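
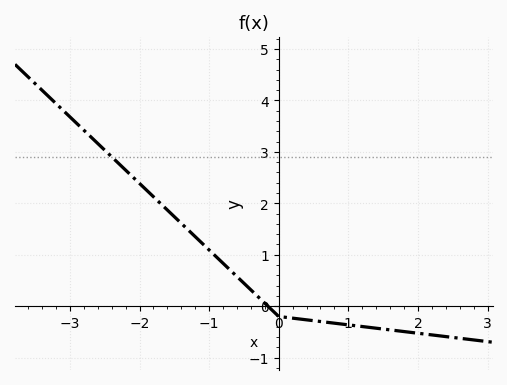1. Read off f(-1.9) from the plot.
2.26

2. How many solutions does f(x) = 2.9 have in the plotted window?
1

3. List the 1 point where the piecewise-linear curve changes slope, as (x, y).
(0, -0.2)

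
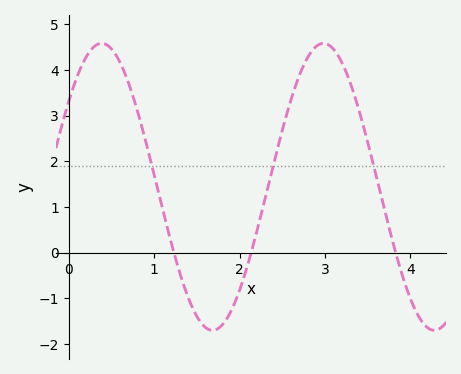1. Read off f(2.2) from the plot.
0.5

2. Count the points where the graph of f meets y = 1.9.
3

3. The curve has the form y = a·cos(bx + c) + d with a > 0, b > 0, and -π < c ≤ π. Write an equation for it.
y = 3.14cos(2.4x - 0.93) + 1.44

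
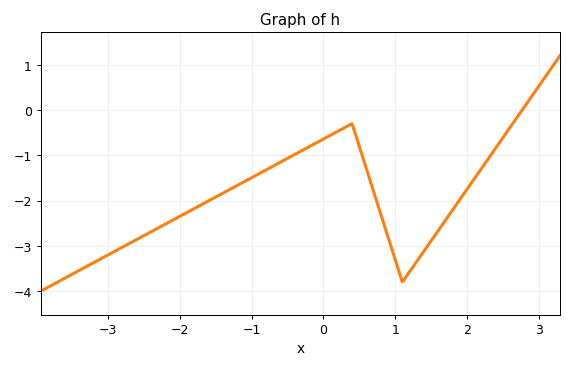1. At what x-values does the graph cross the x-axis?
2.8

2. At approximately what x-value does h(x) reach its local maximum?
0.4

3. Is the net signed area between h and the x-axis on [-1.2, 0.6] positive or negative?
negative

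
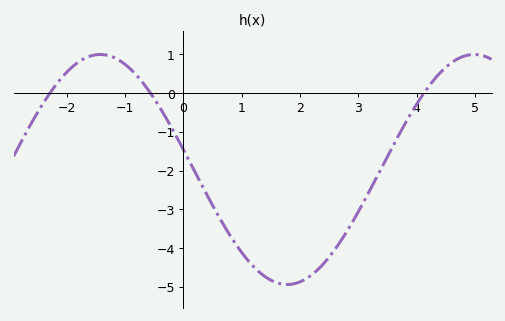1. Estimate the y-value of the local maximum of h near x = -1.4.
1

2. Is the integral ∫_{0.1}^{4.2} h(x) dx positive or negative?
negative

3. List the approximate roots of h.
-2.2, -0.6, 4.2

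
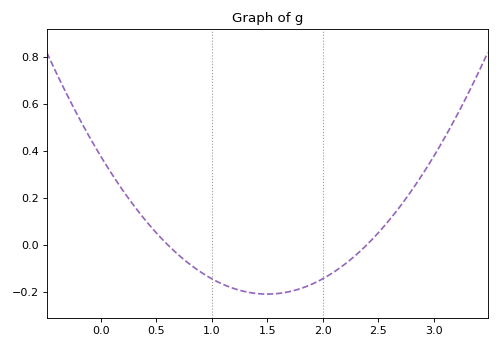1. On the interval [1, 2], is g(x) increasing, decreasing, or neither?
neither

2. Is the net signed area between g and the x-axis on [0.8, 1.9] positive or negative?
negative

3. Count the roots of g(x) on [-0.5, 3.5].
2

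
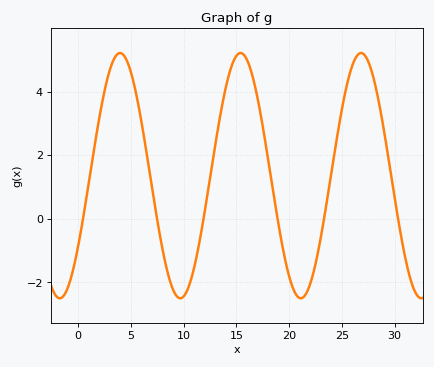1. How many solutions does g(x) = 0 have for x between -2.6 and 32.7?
6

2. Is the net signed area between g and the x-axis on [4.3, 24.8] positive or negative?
positive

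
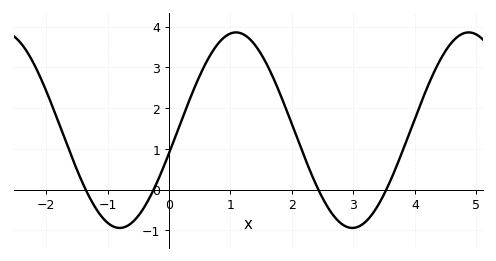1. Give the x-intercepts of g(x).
-1.4, -0.2, 2.4, 3.6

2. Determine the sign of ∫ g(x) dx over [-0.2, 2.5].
positive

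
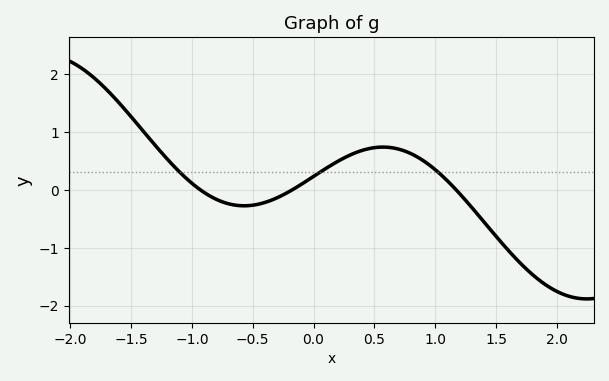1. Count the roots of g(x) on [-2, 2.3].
3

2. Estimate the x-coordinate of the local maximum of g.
0.571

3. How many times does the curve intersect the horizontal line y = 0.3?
3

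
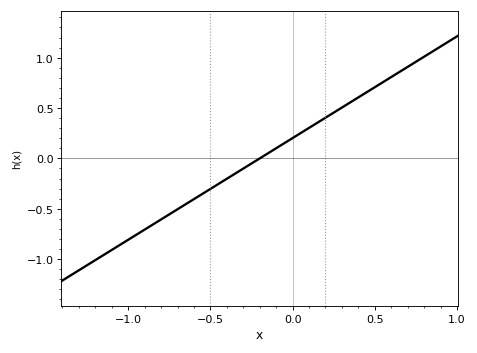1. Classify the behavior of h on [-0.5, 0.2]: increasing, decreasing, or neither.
increasing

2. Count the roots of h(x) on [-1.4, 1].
1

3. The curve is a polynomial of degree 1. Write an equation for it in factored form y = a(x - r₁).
y = 1.01(x + 0.2)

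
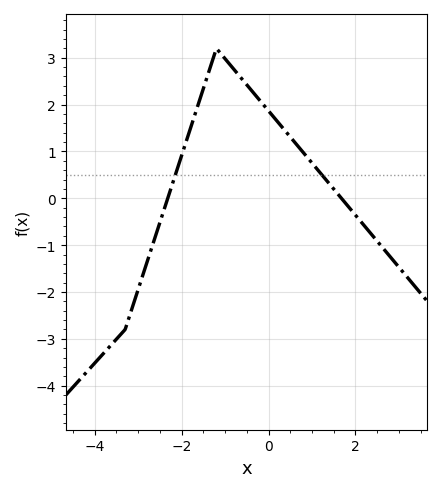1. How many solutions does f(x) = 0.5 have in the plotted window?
2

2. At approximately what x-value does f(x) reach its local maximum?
-1.2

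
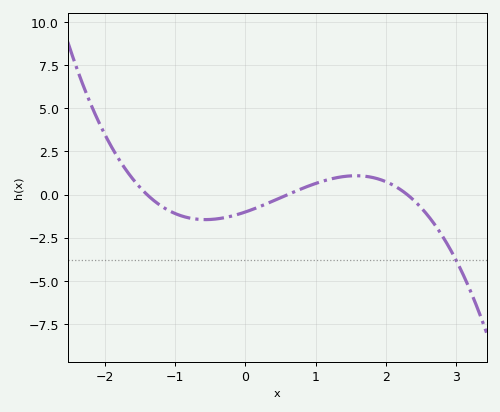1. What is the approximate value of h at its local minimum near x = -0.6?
-1.45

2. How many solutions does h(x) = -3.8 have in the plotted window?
1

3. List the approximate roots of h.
-1.4, 0.6, 2.3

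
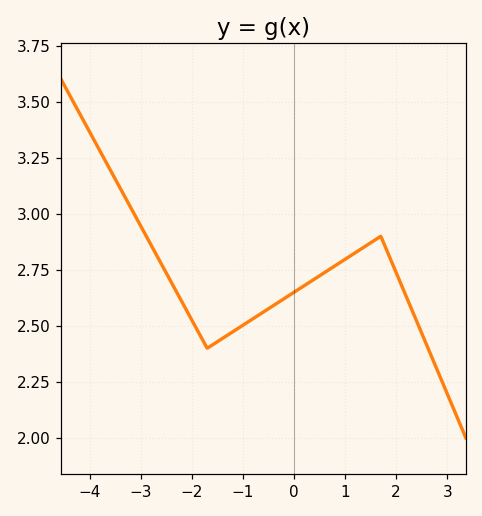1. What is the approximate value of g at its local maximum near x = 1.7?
2.9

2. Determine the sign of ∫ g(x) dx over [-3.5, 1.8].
positive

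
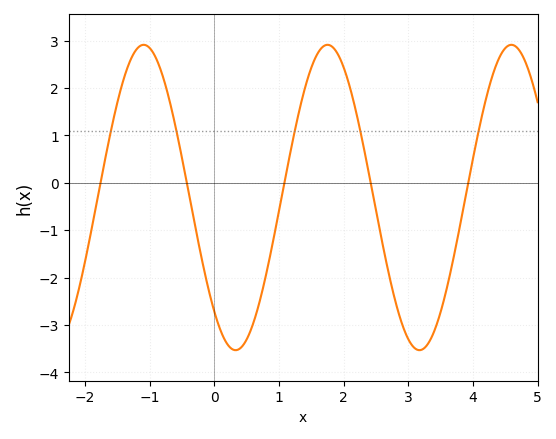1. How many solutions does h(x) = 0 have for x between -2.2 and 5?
5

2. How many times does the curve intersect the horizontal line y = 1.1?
5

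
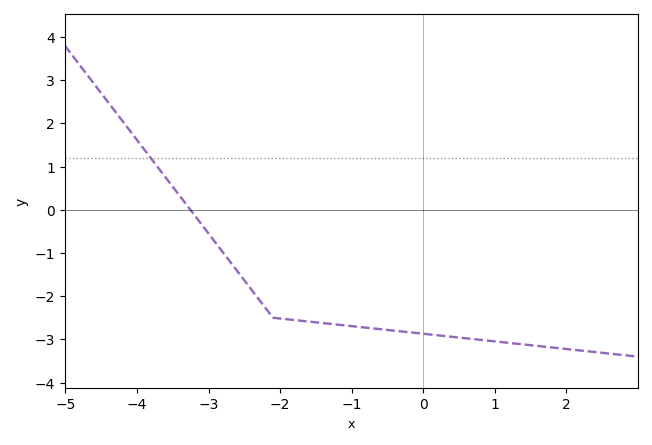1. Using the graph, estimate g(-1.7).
-2.6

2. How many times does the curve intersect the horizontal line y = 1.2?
1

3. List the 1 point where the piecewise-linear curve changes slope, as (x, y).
(-2.1, -2.5)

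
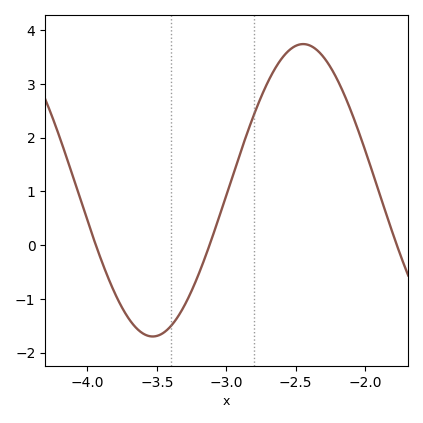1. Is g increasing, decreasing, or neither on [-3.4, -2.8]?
increasing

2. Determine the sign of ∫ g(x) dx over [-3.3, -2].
positive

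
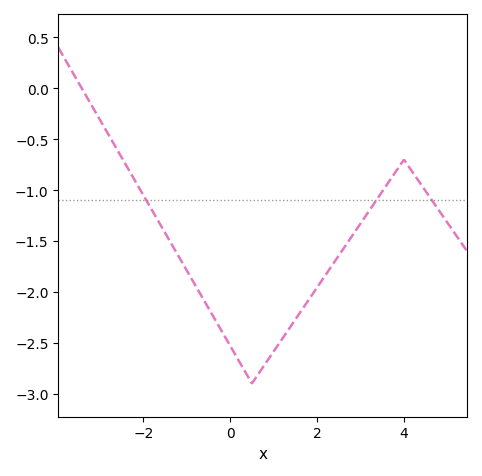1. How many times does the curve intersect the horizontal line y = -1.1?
3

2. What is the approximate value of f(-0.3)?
-2.31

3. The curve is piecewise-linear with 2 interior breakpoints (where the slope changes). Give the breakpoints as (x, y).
(0.5, -2.9); (4, -0.7)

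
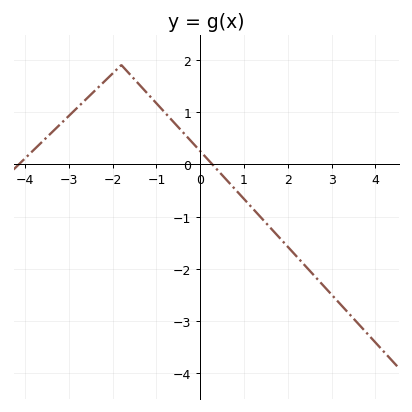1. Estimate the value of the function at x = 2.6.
-2.1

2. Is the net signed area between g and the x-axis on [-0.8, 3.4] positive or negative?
negative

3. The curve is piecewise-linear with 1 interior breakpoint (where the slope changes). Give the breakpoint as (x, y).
(-1.8, 1.9)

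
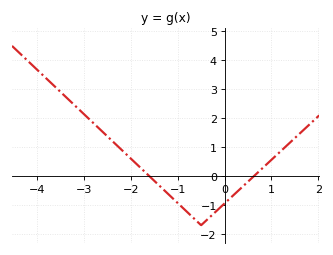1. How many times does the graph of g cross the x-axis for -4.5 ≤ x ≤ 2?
2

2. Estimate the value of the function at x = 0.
-0.9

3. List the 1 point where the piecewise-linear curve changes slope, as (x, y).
(-0.5, -1.7)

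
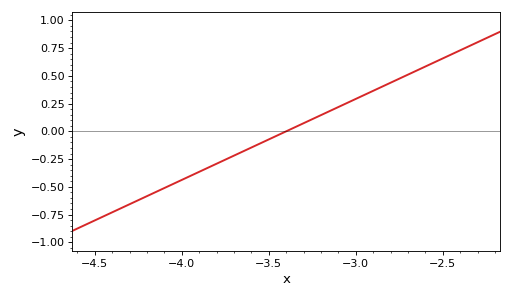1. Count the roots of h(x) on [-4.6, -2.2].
1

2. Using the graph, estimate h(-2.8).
0.45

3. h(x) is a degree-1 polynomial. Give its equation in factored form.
y = 0.73(x + 3.4)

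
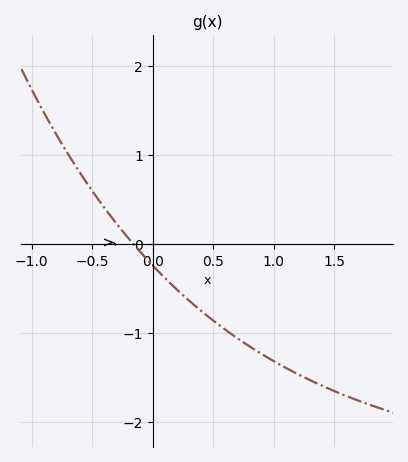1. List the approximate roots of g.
-0.15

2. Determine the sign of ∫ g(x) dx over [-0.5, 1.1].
negative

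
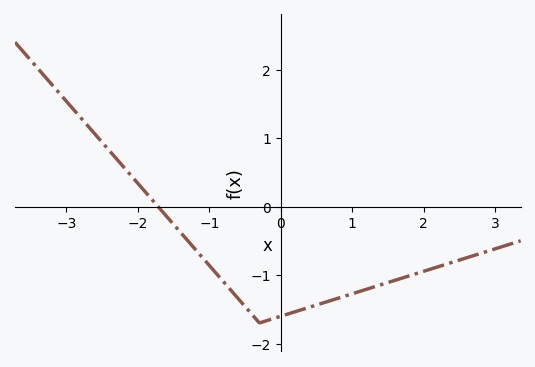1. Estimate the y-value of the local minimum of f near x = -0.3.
-1.7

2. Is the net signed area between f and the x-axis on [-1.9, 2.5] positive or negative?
negative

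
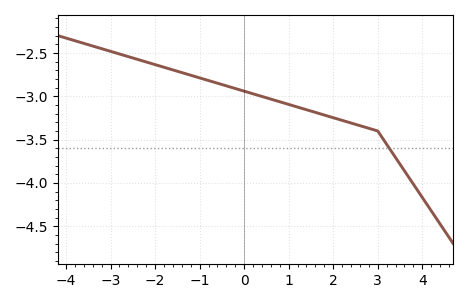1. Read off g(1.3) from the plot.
-3.14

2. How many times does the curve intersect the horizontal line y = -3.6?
1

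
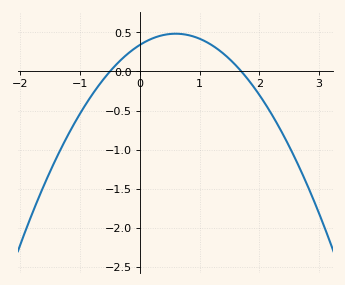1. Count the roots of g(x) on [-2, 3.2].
2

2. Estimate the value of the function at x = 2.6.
-1.1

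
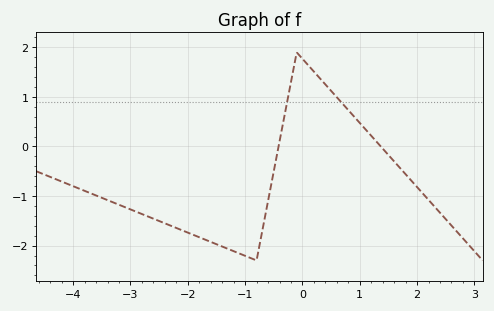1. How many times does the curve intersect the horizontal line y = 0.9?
2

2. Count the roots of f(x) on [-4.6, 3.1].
2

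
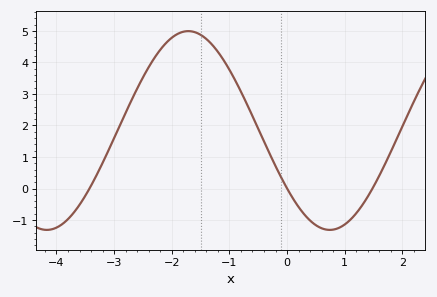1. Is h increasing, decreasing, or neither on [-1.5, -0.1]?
decreasing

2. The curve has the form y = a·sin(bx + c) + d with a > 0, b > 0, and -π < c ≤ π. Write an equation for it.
y = 3.15sin(1.28x - 2.52) + 1.84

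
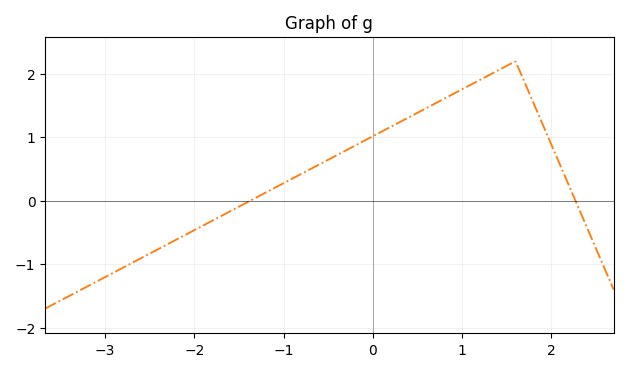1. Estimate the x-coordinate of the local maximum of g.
1.6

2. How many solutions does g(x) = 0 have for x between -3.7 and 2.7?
2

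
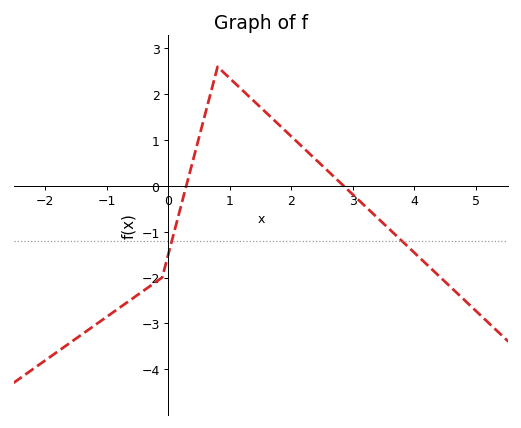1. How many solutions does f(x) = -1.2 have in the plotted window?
2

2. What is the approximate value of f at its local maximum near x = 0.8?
2.6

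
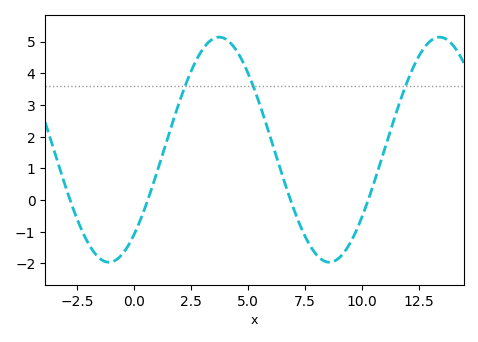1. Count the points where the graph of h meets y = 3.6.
3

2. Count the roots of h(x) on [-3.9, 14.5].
4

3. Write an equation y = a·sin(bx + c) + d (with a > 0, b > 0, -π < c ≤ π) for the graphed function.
y = 3.55sin(0.65x - 0.86) + 1.59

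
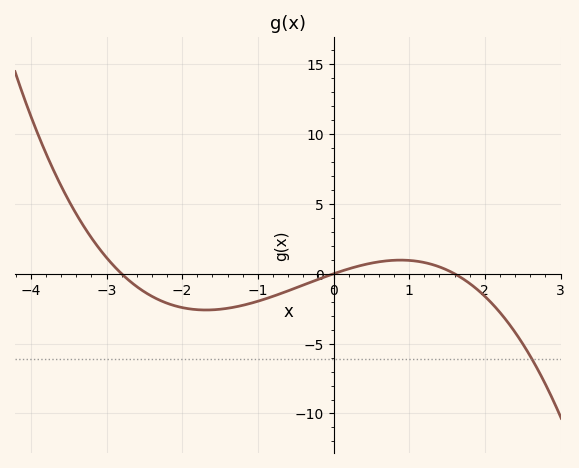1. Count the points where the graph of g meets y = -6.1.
1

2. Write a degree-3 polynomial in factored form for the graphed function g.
y = -0.42(x + 2.8)(x - 0)(x - 1.6)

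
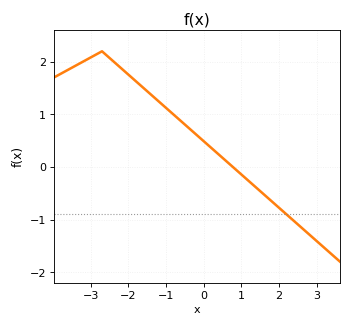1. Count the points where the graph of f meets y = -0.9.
1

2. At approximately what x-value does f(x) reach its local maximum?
-2.8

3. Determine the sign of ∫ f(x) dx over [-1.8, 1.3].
positive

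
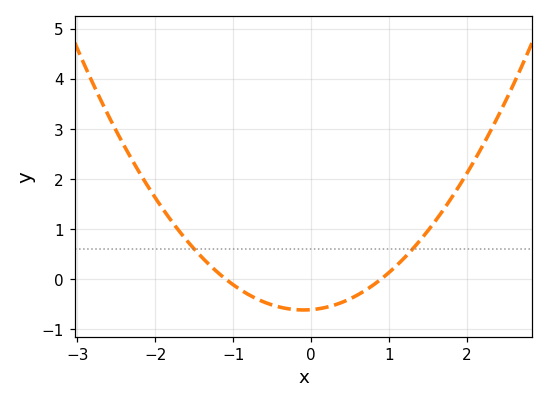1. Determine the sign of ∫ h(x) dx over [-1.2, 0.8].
negative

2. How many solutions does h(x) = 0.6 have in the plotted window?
2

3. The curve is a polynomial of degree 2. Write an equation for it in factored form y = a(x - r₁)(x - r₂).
y = 0.62(x + 1.1)(x - 0.9)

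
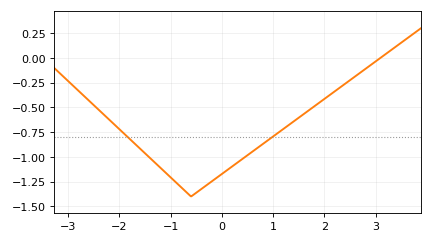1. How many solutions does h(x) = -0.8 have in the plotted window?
2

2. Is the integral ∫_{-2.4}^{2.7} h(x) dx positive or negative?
negative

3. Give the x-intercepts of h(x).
3.1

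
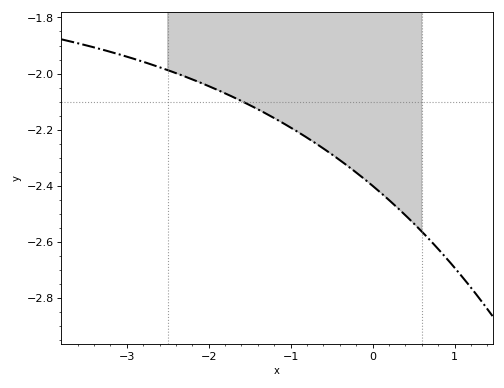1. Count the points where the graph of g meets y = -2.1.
1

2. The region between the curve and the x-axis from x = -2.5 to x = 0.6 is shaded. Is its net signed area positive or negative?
negative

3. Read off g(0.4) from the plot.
-2.5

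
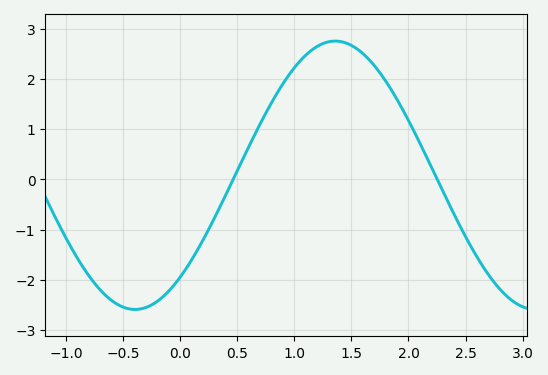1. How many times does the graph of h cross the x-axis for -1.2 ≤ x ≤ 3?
2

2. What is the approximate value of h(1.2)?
2.6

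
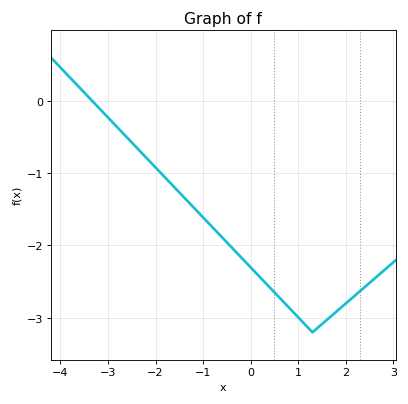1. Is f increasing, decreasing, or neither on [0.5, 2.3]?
neither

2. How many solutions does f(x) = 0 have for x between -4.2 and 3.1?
1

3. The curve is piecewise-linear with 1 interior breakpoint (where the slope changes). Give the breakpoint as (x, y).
(1.3, -3.2)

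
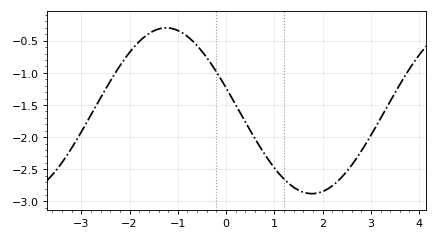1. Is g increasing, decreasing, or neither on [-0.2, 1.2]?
decreasing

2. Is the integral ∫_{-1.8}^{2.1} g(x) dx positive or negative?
negative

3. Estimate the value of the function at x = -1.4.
-0.3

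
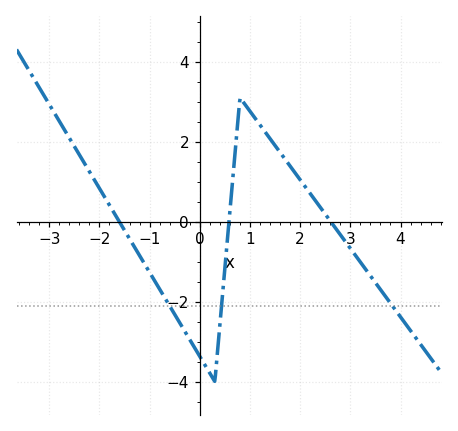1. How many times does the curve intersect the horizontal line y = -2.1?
3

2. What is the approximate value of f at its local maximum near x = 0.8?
3.1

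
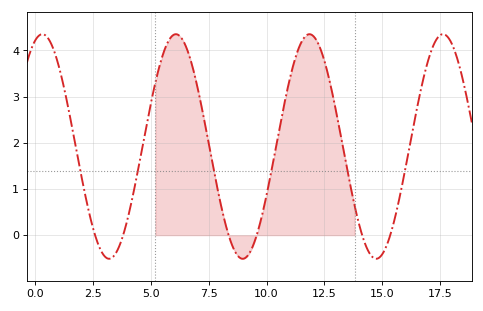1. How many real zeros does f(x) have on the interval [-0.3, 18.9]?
6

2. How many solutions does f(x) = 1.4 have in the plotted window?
6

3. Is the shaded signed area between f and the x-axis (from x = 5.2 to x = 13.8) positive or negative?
positive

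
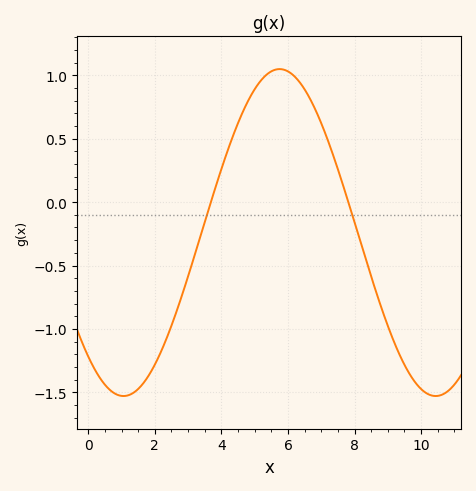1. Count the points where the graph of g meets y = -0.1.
2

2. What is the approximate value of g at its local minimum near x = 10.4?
-1.53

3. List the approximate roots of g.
3.68, 7.81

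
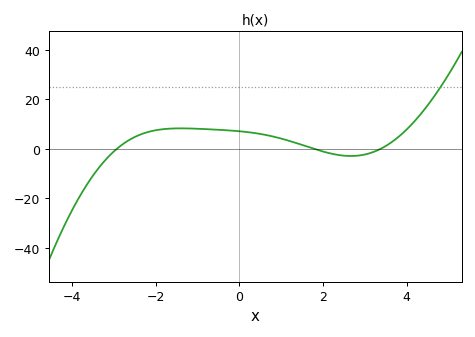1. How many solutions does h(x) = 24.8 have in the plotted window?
1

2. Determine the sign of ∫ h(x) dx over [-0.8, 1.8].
positive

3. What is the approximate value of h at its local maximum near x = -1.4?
8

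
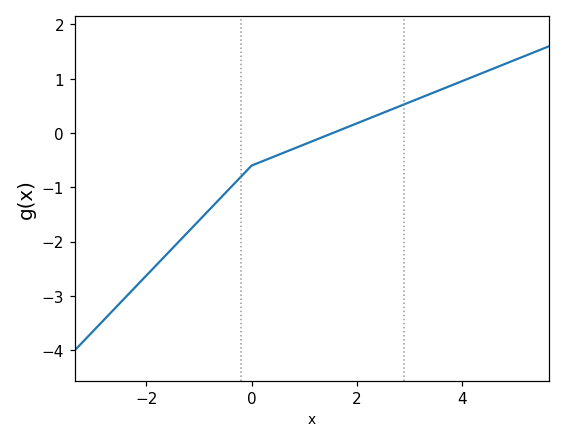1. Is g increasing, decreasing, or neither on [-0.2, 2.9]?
increasing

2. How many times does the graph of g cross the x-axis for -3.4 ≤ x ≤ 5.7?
1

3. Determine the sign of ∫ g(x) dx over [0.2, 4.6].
positive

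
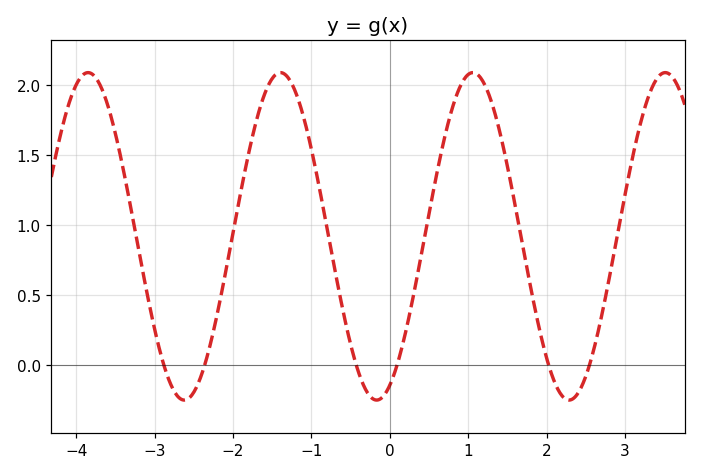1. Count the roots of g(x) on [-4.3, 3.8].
6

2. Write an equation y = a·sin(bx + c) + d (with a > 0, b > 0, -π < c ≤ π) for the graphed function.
y = 1.17sin(2.56x - 1.14) + 0.92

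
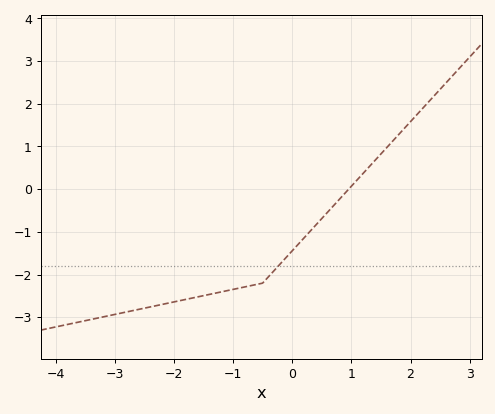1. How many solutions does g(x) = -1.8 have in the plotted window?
1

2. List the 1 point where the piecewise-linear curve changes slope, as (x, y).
(-0.5, -2.2)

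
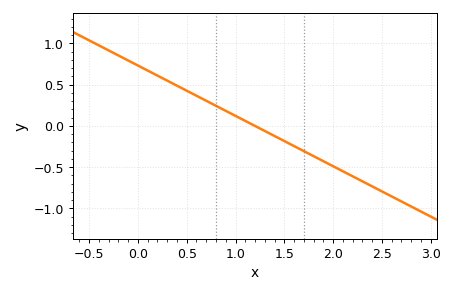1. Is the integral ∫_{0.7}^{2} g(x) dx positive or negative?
negative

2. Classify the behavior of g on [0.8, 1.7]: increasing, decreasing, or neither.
decreasing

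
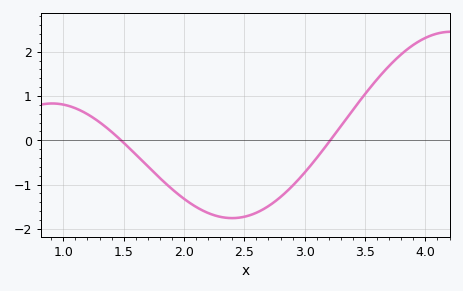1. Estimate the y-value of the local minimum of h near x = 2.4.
-1.8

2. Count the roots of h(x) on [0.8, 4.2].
2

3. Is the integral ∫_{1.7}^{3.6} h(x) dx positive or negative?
negative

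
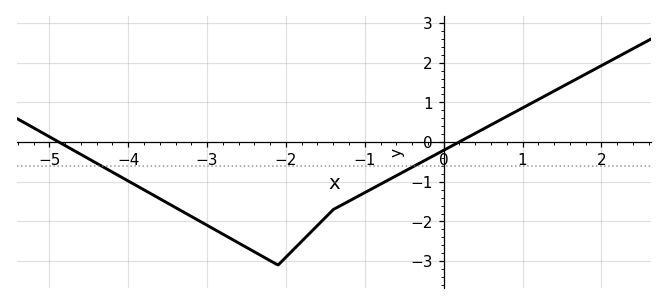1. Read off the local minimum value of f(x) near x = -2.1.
-3.1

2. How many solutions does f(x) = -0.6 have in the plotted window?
2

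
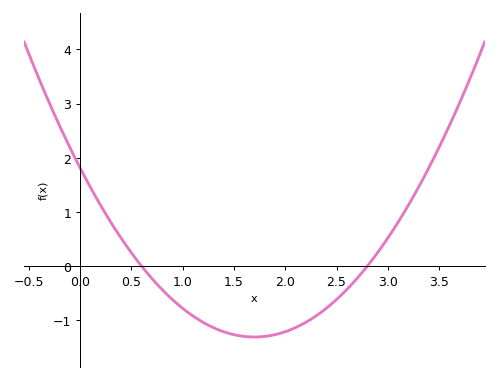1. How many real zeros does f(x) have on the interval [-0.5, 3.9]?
2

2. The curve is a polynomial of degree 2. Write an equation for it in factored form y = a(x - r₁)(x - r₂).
y = 1.08(x - 0.6)(x - 2.8)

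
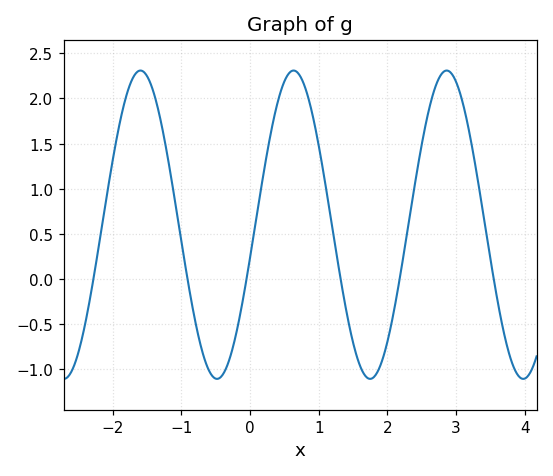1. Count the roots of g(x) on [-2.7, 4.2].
6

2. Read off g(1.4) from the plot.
-0.347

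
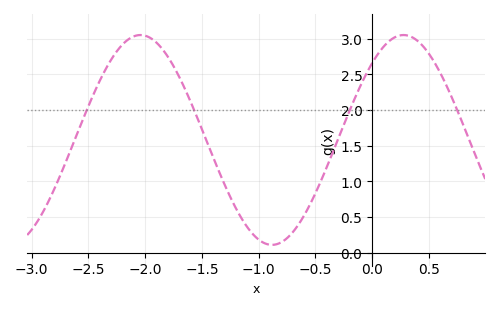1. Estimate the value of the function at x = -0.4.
1.2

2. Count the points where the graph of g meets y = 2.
4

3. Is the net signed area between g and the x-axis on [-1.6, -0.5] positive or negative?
positive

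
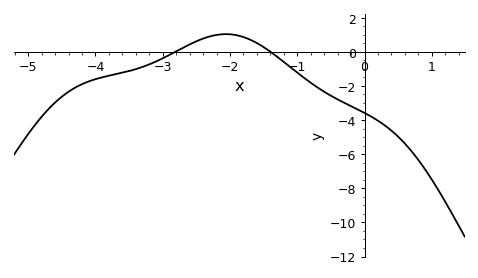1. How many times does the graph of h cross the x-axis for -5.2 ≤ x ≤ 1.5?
2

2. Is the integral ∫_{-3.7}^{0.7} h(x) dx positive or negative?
negative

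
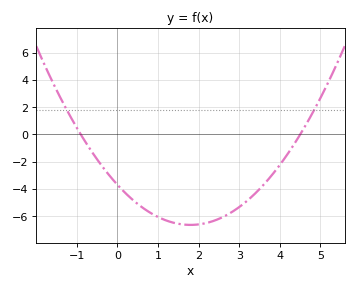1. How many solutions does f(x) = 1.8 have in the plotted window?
2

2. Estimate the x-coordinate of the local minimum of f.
1.8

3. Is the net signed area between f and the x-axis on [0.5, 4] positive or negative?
negative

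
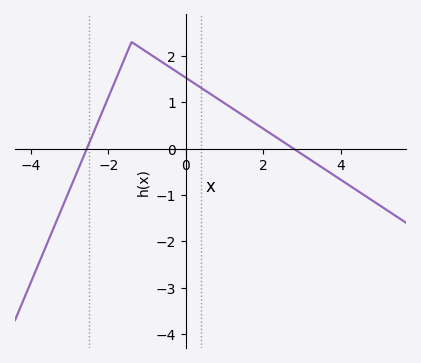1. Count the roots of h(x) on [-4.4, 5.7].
2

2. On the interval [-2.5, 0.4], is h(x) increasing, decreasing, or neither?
neither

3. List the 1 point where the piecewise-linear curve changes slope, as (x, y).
(-1.4, 2.3)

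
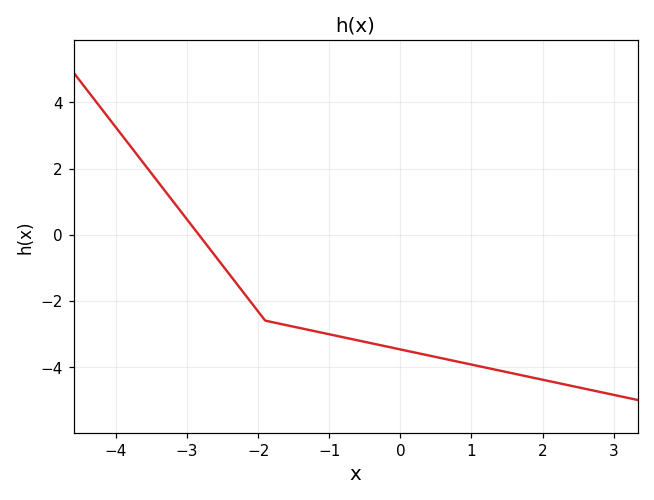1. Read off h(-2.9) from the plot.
0.185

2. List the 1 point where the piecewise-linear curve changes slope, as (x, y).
(-1.9, -2.6)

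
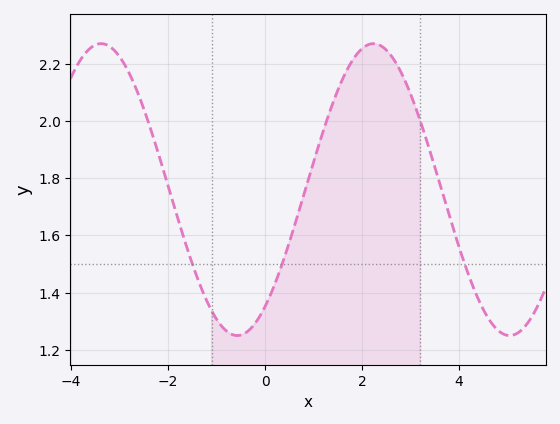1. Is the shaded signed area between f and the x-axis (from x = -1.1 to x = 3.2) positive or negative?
positive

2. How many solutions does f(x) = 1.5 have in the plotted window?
3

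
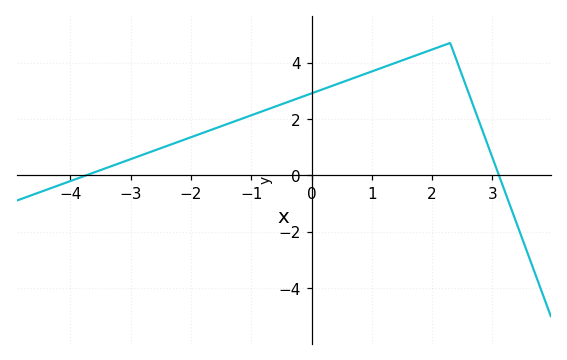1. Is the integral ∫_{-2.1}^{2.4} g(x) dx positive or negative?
positive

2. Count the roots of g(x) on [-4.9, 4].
2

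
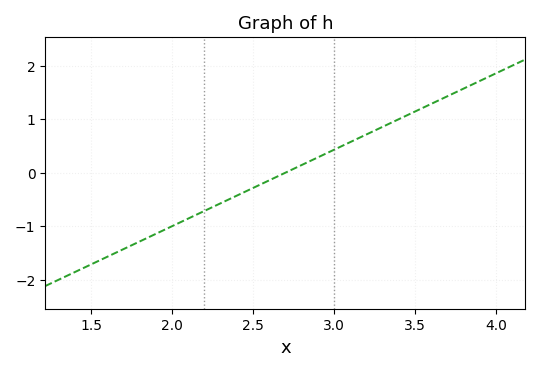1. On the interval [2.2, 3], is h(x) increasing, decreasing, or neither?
increasing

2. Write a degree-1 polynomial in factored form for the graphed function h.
y = 1.43(x - 2.7)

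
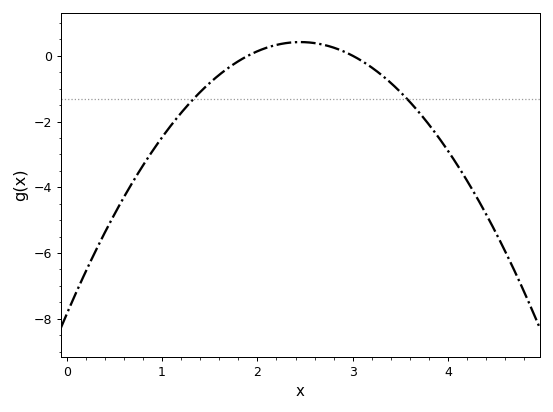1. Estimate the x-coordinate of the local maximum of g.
2.4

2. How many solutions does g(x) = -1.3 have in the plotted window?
2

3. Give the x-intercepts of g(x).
1.9, 3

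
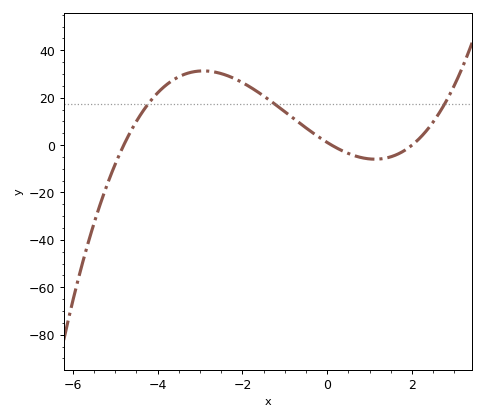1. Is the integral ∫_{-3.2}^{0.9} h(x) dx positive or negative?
positive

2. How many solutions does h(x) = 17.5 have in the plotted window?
3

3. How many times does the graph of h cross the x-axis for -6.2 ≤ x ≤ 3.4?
3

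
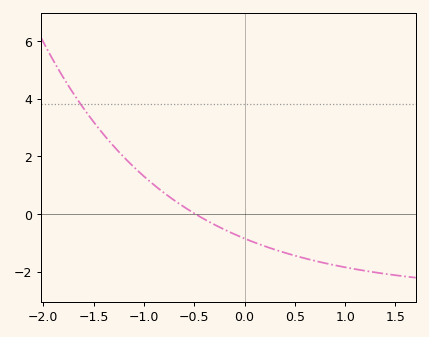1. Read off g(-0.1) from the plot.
-0.8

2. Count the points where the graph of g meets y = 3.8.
1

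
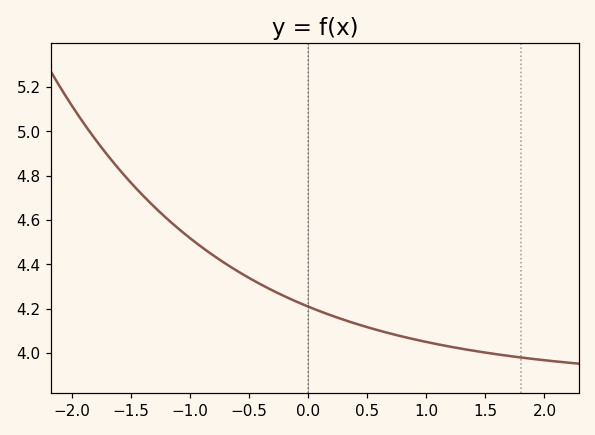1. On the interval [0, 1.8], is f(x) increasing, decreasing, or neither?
decreasing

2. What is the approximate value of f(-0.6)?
4.37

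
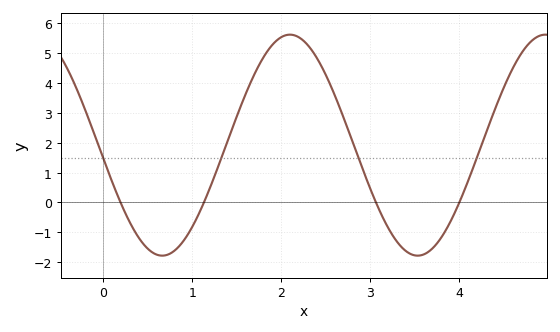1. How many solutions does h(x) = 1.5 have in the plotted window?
4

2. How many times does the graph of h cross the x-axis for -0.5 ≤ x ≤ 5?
4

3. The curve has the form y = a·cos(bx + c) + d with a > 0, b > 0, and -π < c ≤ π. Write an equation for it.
y = 3.7cos(2.2x + 1.7) + 1.92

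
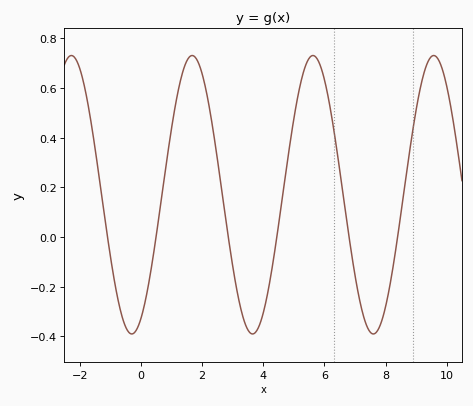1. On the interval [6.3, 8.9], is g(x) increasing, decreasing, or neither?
neither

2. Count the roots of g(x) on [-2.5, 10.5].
6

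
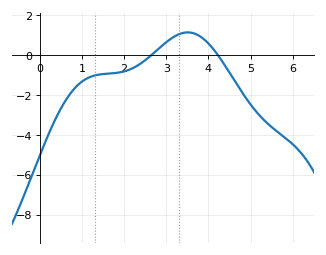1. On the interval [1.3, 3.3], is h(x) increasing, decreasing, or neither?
increasing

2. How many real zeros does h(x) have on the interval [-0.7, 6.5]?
2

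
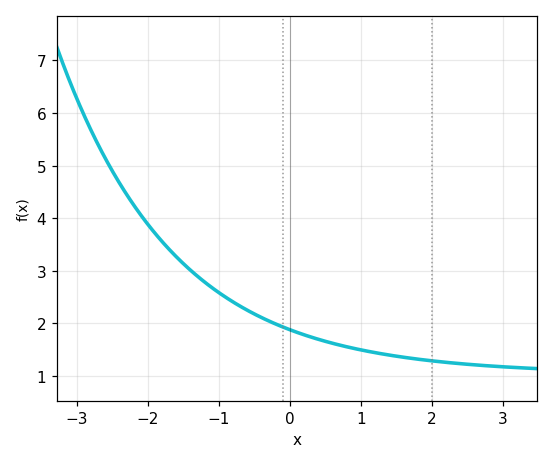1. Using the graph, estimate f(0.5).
1.7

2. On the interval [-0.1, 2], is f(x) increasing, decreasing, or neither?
decreasing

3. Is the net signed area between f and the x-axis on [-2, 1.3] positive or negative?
positive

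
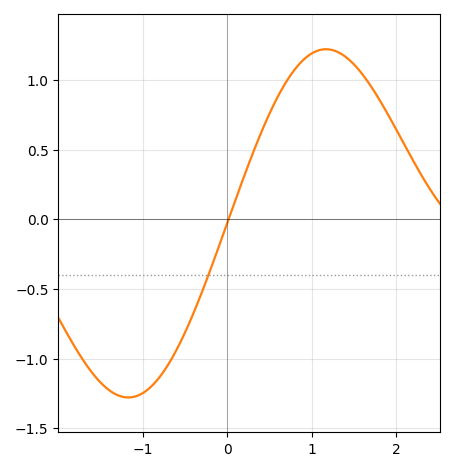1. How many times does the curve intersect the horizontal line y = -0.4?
1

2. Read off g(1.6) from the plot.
1.04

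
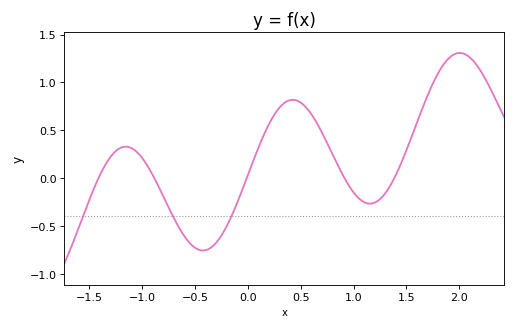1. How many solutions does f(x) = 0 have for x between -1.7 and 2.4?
5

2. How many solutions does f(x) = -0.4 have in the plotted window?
3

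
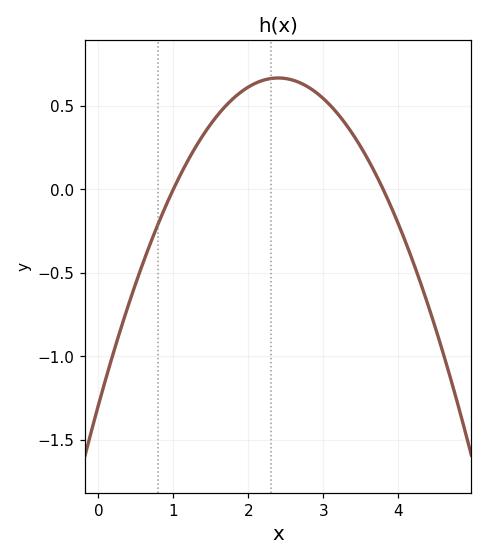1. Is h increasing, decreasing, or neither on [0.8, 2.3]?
increasing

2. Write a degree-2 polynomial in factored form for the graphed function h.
y = -0.34(x - 1)(x - 3.8)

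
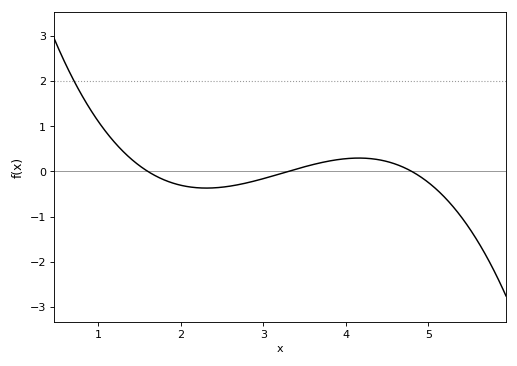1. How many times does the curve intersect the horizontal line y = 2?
1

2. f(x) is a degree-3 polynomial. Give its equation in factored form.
y = -0.21(x - 1.6)(x - 3.3)(x - 4.8)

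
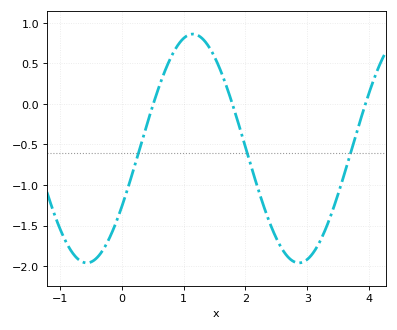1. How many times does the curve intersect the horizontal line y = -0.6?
3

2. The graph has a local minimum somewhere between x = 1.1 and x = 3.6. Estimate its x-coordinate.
2.9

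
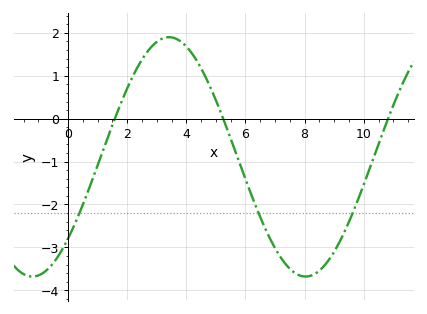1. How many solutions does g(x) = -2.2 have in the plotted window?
3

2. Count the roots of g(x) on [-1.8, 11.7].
3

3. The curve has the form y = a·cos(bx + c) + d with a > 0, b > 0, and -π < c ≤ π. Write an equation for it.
y = 2.79cos(0.68x - 2.32) - 0.89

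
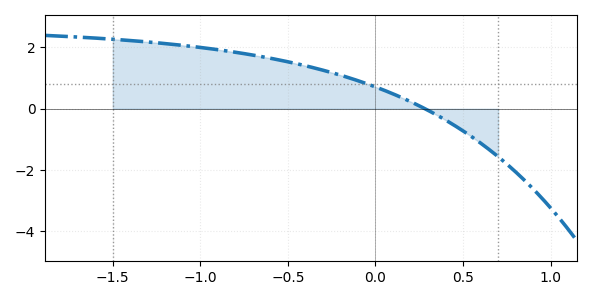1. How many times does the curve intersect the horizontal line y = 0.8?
1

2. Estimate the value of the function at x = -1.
2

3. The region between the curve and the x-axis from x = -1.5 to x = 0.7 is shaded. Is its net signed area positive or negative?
positive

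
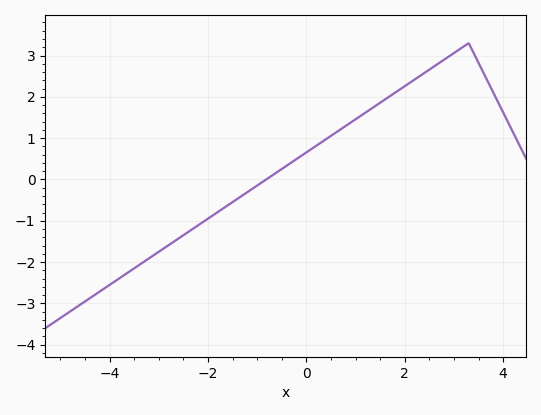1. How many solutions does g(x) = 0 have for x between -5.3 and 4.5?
1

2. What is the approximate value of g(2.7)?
2.8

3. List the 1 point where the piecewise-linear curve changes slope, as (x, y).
(3.3, 3.3)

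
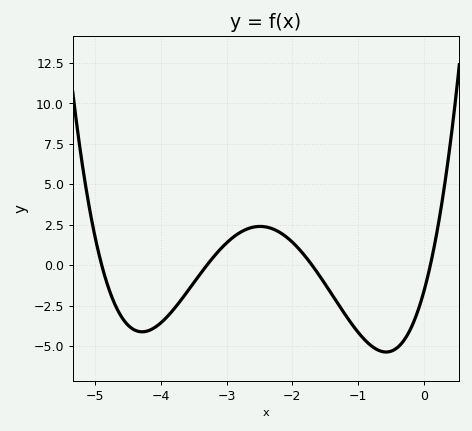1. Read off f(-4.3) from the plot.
-4.12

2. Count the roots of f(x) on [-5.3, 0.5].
4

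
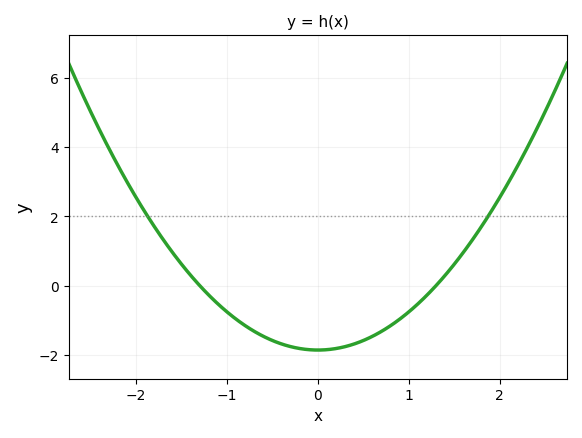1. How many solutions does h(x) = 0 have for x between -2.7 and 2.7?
2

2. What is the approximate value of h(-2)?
2.6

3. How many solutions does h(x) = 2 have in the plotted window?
2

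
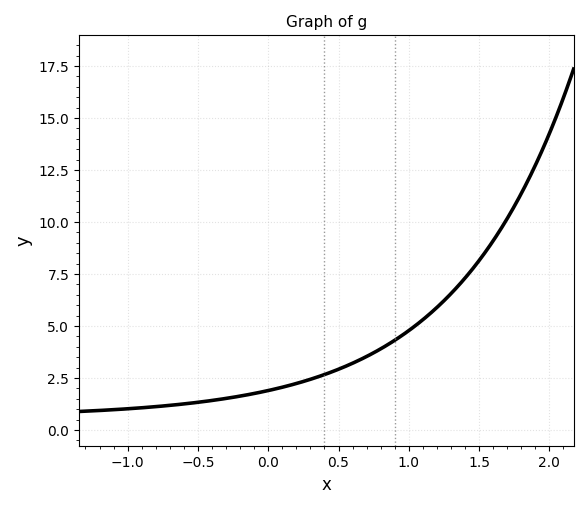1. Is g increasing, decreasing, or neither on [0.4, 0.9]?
increasing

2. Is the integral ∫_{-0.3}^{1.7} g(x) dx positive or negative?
positive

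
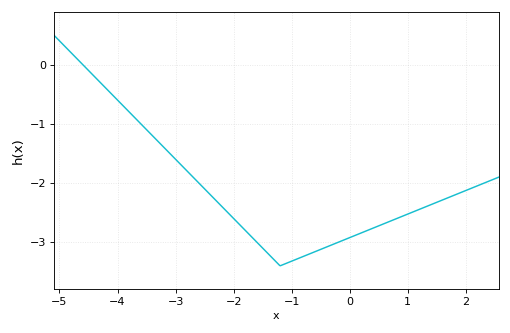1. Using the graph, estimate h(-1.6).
-3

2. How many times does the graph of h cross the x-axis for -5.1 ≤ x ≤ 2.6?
1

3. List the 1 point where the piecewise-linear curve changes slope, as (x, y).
(-1.2, -3.4)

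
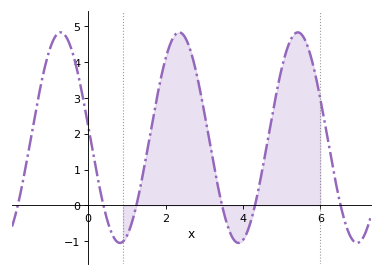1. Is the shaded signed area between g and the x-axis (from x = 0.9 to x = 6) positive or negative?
positive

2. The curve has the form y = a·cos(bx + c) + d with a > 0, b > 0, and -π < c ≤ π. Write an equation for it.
y = 2.94cos(2x + 1.5) + 1.89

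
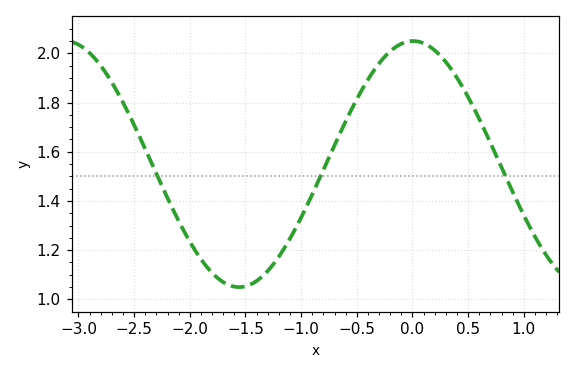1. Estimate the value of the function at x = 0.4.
1.9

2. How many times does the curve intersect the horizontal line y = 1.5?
3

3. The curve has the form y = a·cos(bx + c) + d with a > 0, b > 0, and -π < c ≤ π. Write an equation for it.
y = 0.5cos(2.01x - 0.01) + 1.55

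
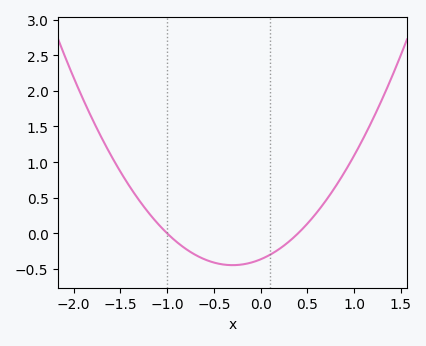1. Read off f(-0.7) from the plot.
-0.3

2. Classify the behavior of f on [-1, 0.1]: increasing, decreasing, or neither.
neither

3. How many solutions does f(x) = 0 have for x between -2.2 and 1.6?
2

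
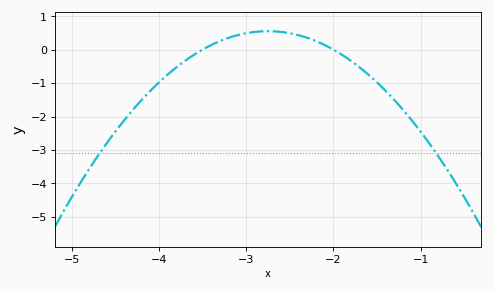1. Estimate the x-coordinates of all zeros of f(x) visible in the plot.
-3.5, -2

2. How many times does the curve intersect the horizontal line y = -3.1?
2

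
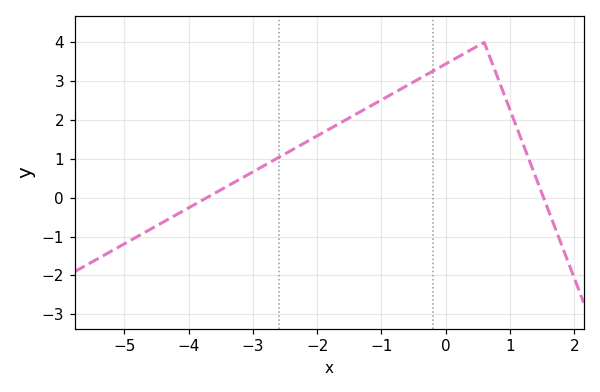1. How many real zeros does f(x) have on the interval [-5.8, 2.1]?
2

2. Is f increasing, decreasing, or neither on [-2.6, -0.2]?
increasing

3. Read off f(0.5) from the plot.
3.91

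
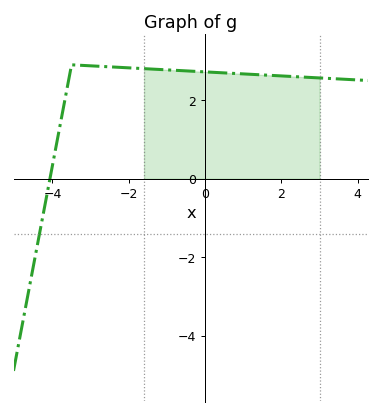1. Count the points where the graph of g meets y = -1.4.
1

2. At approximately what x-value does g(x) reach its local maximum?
-3.4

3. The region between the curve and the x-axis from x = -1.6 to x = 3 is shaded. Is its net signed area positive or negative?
positive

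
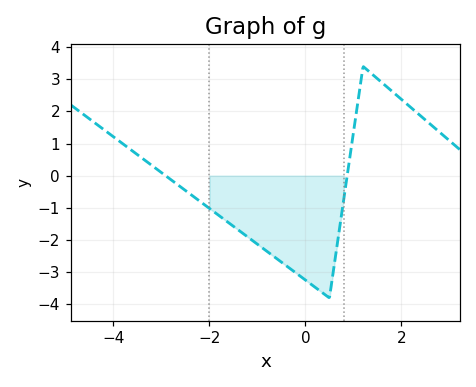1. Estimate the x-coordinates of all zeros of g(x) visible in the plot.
-3, 0.8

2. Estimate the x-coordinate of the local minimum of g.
0.4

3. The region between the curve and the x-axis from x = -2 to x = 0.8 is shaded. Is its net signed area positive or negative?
negative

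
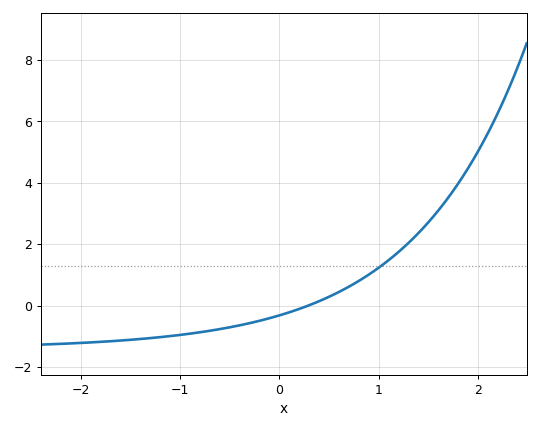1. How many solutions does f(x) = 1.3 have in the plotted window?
1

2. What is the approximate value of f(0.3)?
0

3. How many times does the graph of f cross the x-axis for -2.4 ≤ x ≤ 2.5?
1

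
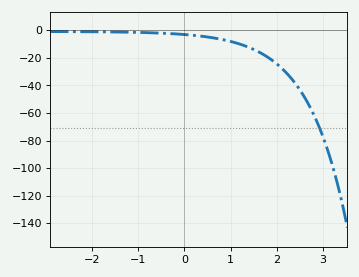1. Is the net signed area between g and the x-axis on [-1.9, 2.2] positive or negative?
negative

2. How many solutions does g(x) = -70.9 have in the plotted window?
1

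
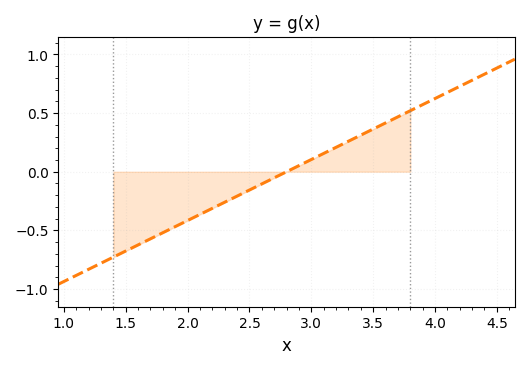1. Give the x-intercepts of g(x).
2.8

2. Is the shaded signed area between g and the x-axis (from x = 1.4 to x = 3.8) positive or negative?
negative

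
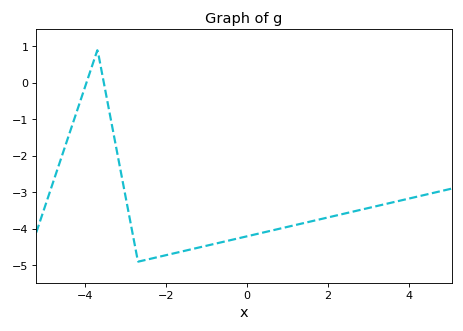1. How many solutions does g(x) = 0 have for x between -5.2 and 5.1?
2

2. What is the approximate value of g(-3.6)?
0.3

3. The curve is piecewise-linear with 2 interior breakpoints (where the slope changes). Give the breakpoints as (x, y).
(-3.7, 0.9); (-2.7, -4.9)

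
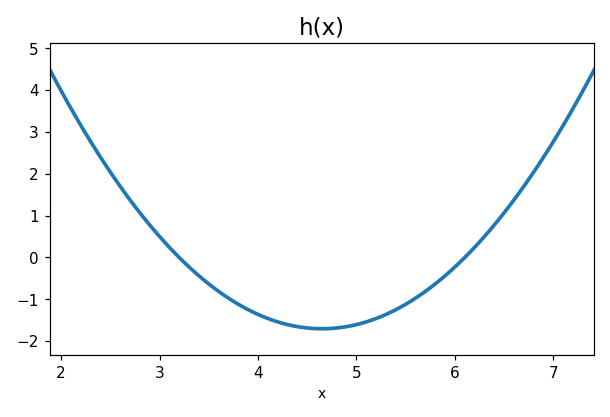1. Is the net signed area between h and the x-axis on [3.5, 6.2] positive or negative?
negative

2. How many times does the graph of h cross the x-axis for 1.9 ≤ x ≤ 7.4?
2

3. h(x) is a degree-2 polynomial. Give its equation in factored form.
y = 0.81(x - 3.2)(x - 6.1)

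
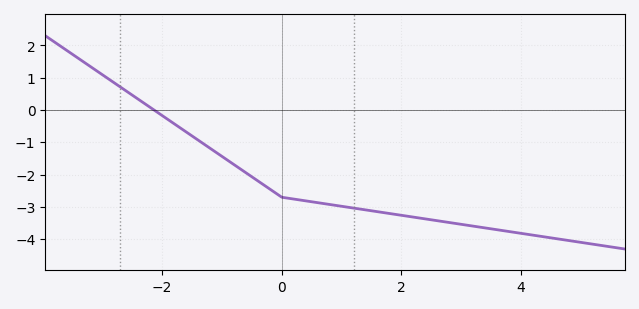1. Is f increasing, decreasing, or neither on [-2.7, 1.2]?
decreasing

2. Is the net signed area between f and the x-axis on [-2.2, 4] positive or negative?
negative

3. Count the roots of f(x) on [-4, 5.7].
1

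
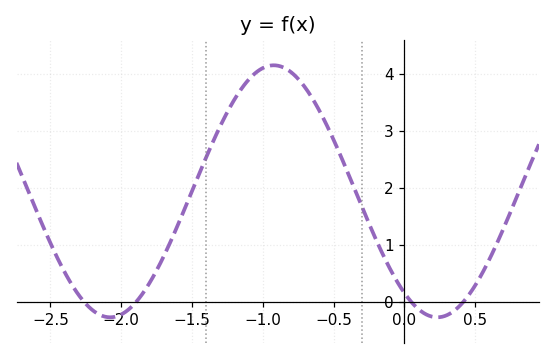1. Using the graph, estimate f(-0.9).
4.1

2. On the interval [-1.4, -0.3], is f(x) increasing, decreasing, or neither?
neither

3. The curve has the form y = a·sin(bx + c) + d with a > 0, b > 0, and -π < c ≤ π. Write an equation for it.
y = 2.21sin(2.7x - 2.2) + 1.94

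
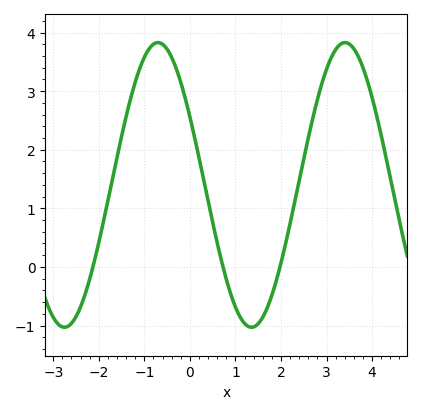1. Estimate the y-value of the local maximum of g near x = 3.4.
3.8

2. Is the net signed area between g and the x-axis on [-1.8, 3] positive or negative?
positive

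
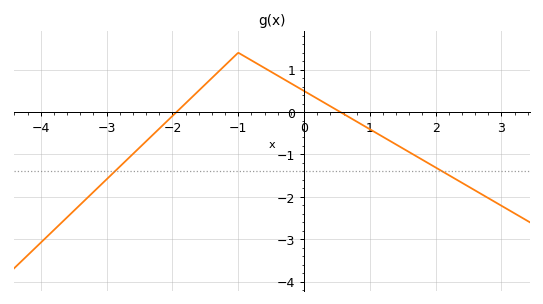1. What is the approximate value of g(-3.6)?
-2.5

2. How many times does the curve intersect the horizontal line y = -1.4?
2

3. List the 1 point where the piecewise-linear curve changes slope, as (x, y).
(-1, 1.4)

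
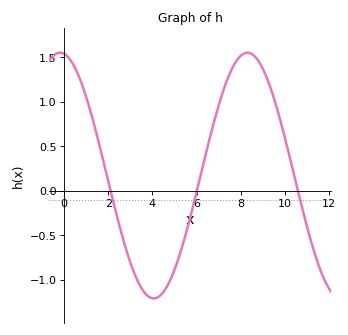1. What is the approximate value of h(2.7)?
-0.55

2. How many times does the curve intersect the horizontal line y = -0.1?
3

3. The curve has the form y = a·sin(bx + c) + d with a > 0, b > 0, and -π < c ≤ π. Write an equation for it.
y = 1.38sin(0.74x + 1.7) + 0.17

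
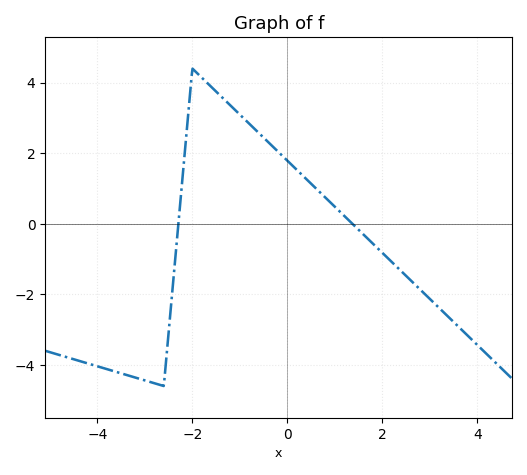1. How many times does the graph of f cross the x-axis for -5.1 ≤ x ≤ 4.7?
2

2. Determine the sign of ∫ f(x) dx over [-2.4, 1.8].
positive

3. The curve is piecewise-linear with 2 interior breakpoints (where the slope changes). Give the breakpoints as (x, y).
(-2.6, -4.6); (-2, 4.4)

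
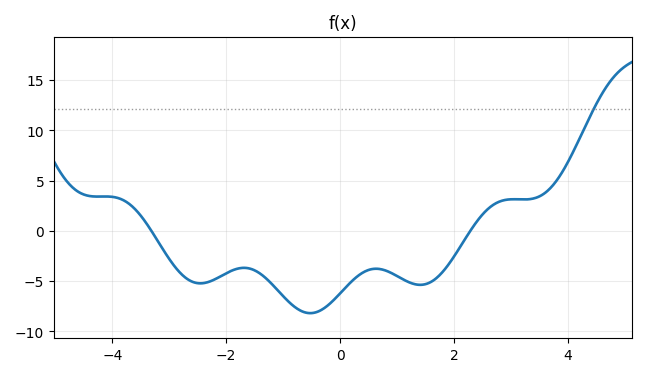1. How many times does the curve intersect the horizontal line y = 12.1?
1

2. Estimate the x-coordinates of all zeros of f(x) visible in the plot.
-3.4, 2.2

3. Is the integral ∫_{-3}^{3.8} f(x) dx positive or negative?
negative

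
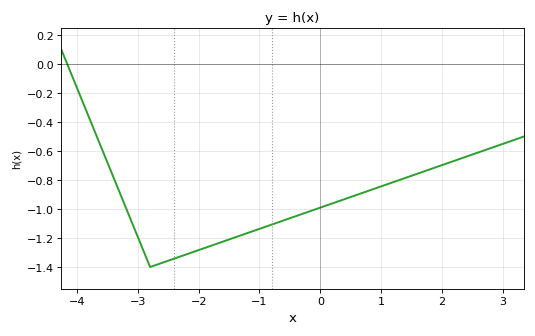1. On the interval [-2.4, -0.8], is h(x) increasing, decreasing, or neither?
increasing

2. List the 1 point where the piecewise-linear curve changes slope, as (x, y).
(-2.8, -1.4)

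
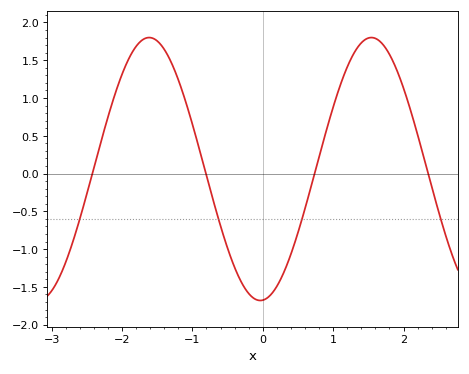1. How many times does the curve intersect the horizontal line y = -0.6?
4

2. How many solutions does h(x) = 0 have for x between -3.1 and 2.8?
4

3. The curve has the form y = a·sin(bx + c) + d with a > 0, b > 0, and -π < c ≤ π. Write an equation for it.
y = 1.74sin(2x - 1.5) + 0.06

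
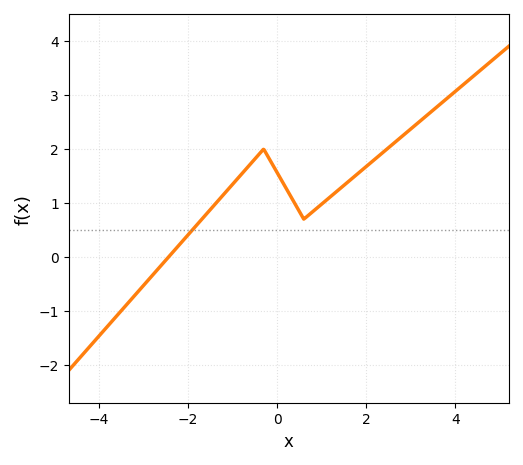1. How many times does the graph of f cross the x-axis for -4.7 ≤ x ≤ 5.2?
1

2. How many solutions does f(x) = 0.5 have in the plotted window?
1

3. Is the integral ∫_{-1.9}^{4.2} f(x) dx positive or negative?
positive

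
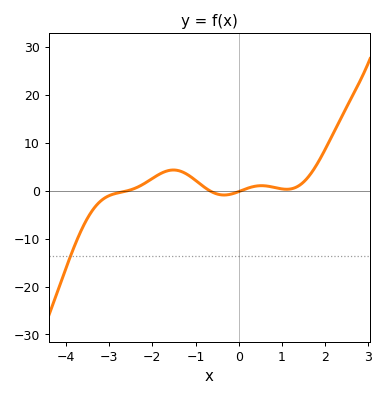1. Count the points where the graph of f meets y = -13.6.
1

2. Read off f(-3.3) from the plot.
-3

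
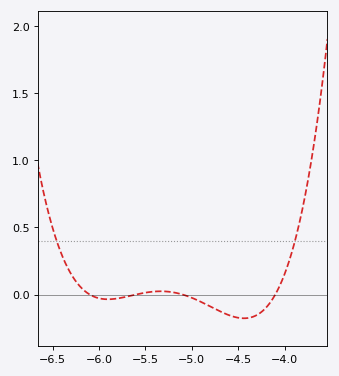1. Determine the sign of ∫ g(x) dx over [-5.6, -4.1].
negative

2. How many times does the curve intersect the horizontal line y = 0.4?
2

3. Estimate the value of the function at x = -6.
-0.028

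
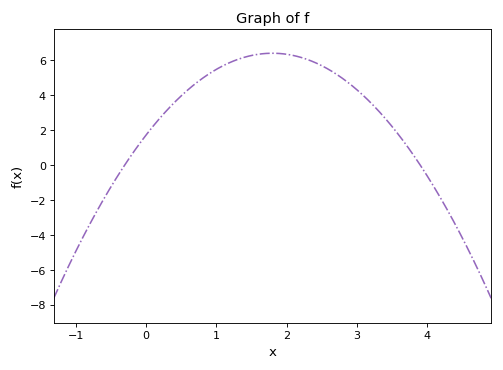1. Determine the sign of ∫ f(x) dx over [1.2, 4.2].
positive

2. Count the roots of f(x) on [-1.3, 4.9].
2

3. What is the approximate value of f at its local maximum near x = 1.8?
6.4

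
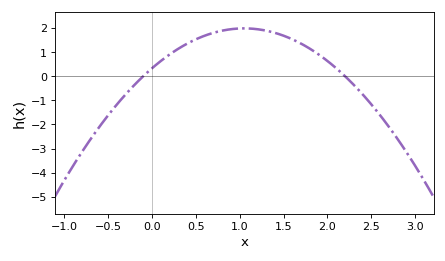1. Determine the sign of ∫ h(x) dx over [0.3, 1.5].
positive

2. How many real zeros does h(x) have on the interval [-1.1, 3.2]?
2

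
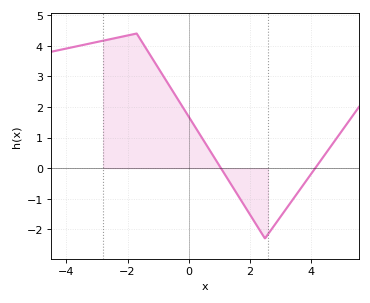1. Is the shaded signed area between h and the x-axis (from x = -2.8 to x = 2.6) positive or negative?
positive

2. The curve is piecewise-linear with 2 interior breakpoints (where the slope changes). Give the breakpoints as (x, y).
(-1.7, 4.4); (2.5, -2.3)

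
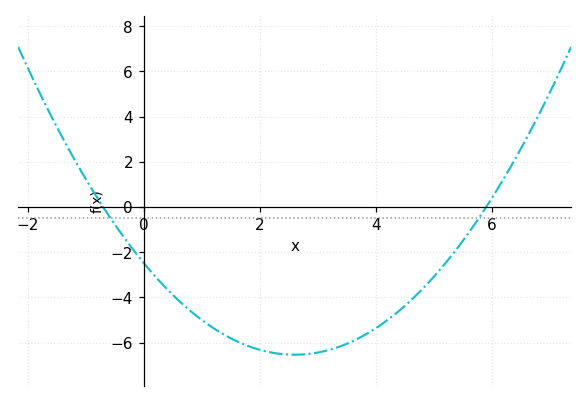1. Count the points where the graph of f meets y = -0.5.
2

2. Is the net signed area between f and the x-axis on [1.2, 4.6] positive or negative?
negative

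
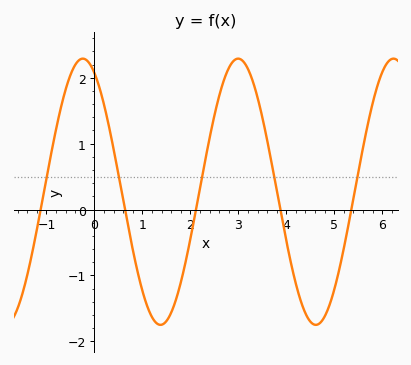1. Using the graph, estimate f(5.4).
0.2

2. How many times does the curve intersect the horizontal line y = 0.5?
5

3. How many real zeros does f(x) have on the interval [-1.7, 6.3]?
5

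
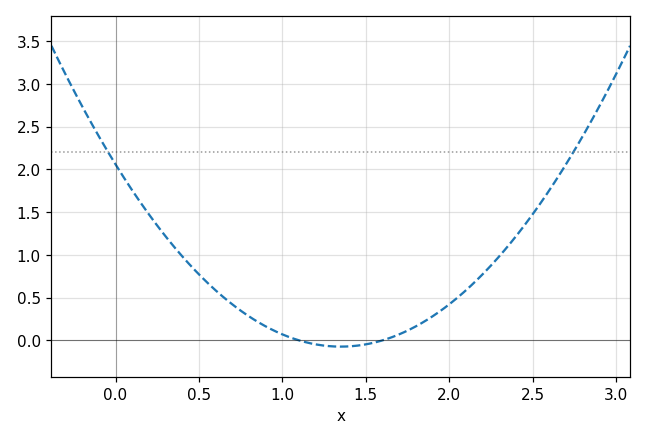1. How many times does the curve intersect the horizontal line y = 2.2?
2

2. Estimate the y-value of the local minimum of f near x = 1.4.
-0.05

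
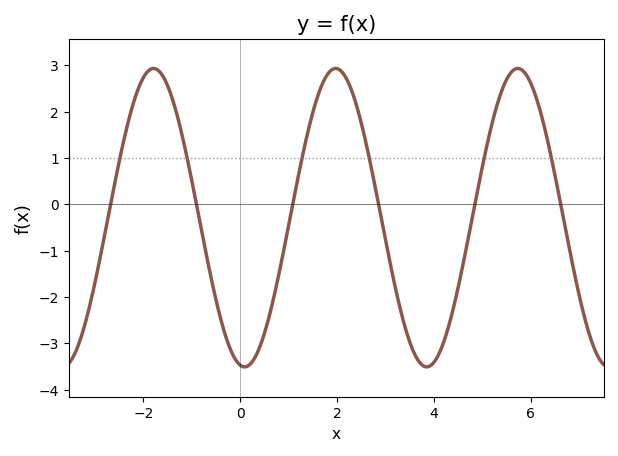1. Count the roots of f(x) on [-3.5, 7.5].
6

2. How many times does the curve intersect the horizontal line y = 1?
6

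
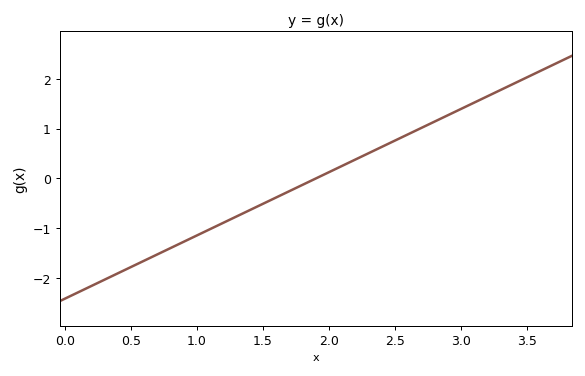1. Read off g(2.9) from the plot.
1.27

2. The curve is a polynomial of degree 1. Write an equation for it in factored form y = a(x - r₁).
y = 1.27(x - 1.9)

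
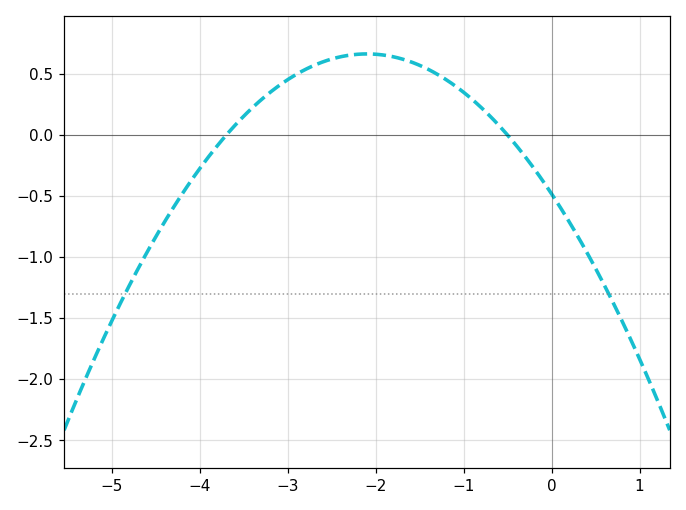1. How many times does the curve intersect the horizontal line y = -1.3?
2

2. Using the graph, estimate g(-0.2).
-0.25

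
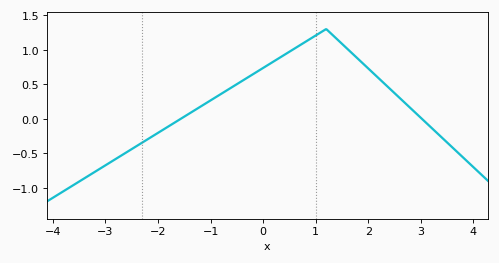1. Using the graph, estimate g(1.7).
0.95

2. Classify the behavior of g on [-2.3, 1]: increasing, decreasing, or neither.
increasing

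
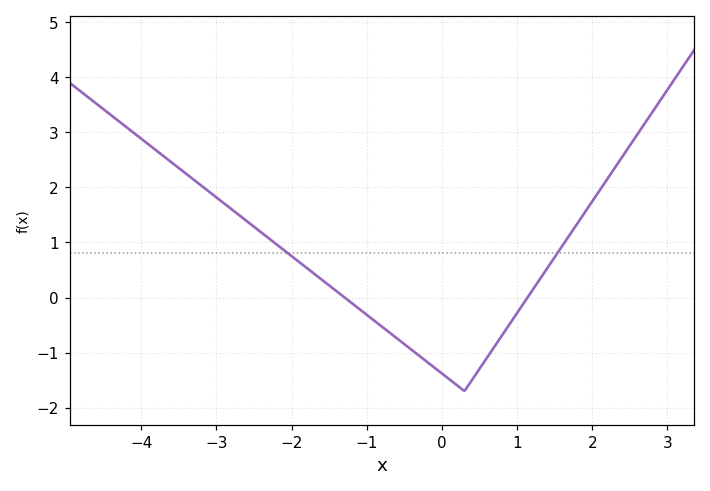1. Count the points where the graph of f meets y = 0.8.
2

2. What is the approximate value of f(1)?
-0.3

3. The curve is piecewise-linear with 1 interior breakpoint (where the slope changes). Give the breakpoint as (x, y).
(0.3, -1.7)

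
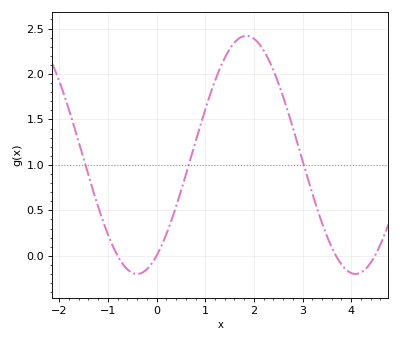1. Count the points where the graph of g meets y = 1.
3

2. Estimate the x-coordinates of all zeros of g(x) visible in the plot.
-0.8, -0.001, 3.69, 4.49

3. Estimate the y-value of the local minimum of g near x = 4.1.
-0.2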